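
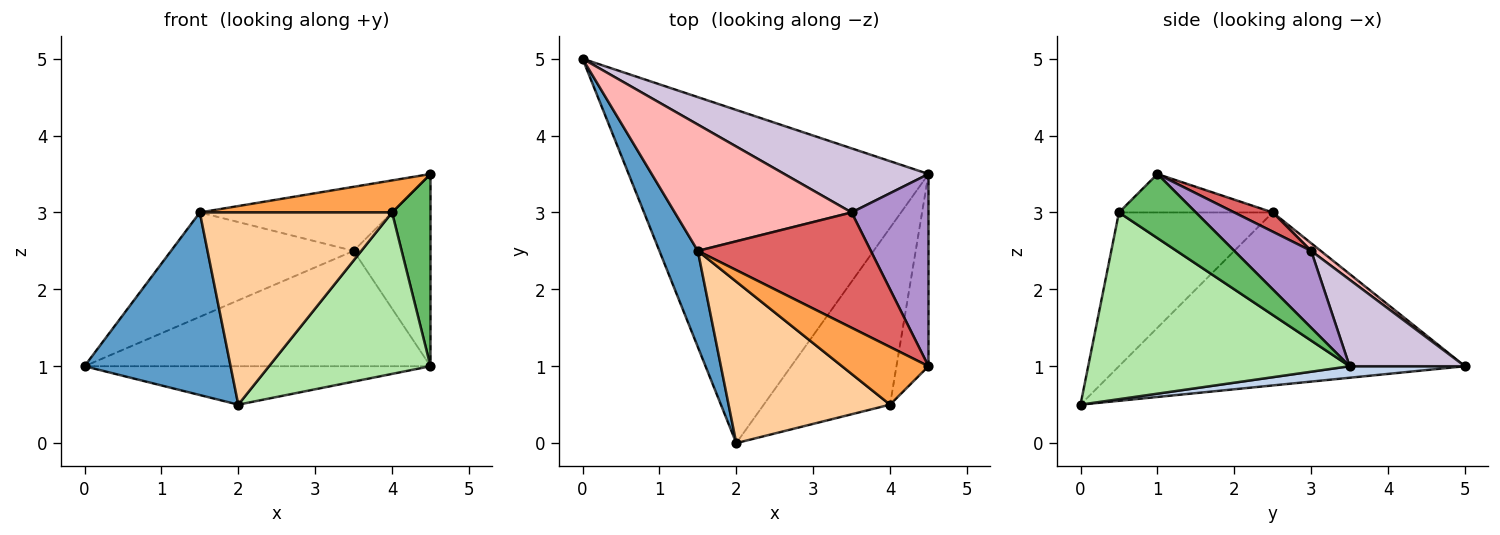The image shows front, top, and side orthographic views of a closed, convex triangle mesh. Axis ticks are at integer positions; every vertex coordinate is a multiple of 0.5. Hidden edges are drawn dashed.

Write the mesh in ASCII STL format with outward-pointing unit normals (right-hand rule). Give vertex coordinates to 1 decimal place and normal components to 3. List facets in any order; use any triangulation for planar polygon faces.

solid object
 facet normal -0.903 -0.381 0.201
  outer loop
   vertex 1.5 2.5 3.0
   vertex 0.0 5.0 1.0
   vertex 2.0 0.0 0.5
  endloop
 endfacet
 facet normal 0.038 0.115 -0.993
  outer loop
   vertex 4.5 3.5 1.0
   vertex 2.0 0.0 0.5
   vertex 0.0 5.0 1.0
  endloop
 endfacet
 facet normal -0.362 -0.453 0.815
  outer loop
   vertex 4.0 0.5 3.0
   vertex 4.5 1.0 3.5
   vertex 1.5 2.5 3.0
  endloop
 endfacet
 facet normal -0.522 -0.653 0.548
  outer loop
   vertex 4.0 0.5 3.0
   vertex 1.5 2.5 3.0
   vertex 2.0 0.0 0.5
  endloop
 endfacet
 facet normal 0.816 -0.408 -0.408
  outer loop
   vertex 4.0 0.5 3.0
   vertex 4.5 3.5 1.0
   vertex 4.5 1.0 3.5
  endloop
 endfacet
 facet normal 0.737 -0.455 -0.499
  outer loop
   vertex 4.0 0.5 3.0
   vertex 2.0 0.0 0.5
   vertex 4.5 3.5 1.0
  endloop
 endfacet
 facet normal 0.097 0.483 0.870
  outer loop
   vertex 3.5 3.0 2.5
   vertex 1.5 2.5 3.0
   vertex 4.5 1.0 3.5
  endloop
 endfacet
 facet normal 0.034 0.637 0.771
  outer loop
   vertex 3.5 3.0 2.5
   vertex 0.0 5.0 1.0
   vertex 1.5 2.5 3.0
  endloop
 endfacet
 facet normal 0.577 0.577 0.577
  outer loop
   vertex 3.5 3.0 2.5
   vertex 4.5 1.0 3.5
   vertex 4.5 3.5 1.0
  endloop
 endfacet
 facet normal 0.280 0.839 0.466
  outer loop
   vertex 3.5 3.0 2.5
   vertex 4.5 3.5 1.0
   vertex 0.0 5.0 1.0
  endloop
 endfacet
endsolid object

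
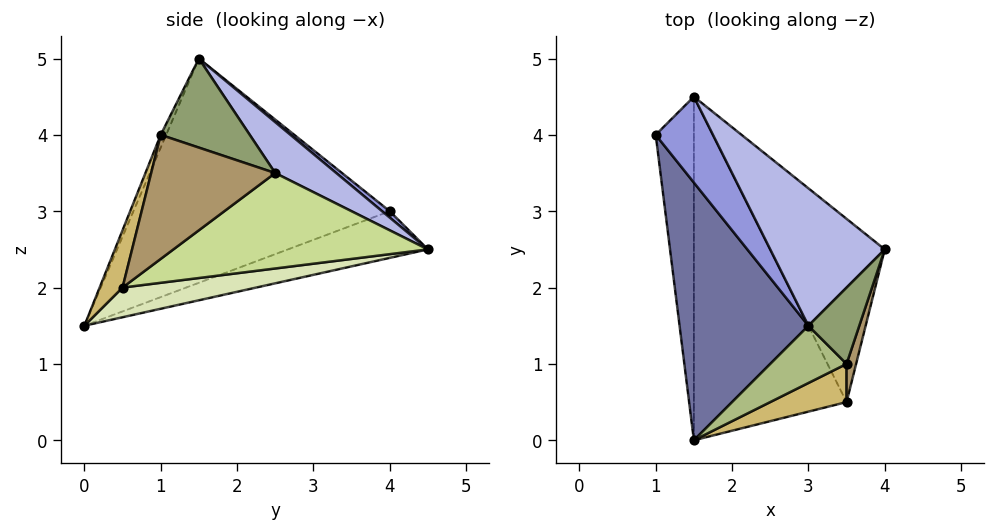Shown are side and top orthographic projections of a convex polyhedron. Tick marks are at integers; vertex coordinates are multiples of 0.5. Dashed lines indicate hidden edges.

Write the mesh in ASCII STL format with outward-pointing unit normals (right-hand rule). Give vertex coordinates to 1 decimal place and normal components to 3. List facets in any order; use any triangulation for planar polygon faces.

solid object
 facet normal -0.832 -0.283 0.478
  outer loop
   vertex 3.0 1.5 5.0
   vertex 1.0 4.0 3.0
   vertex 1.5 0.0 1.5
  endloop
 endfacet
 facet normal -0.766 0.139 -0.627
  outer loop
   vertex 1.5 4.5 2.5
   vertex 1.5 0.0 1.5
   vertex 1.0 4.0 3.0
  endloop
 endfacet
 facet normal 0.083 0.662 0.745
  outer loop
   vertex 1.5 4.5 2.5
   vertex 1.0 4.0 3.0
   vertex 3.0 1.5 5.0
  endloop
 endfacet
 facet normal 0.292 0.694 0.658
  outer loop
   vertex 1.5 4.5 2.5
   vertex 3.0 1.5 5.0
   vertex 4.0 2.5 3.5
  endloop
 endfacet
 facet normal 0.862 -0.123 0.492
  outer loop
   vertex 3.5 1.0 4.0
   vertex 4.0 2.5 3.5
   vertex 3.0 1.5 5.0
  endloop
 endfacet
 facet normal -0.070 -0.906 0.418
  outer loop
   vertex 3.5 1.0 4.0
   vertex 3.0 1.5 5.0
   vertex 1.5 0.0 1.5
  endloop
 endfacet
 facet normal 0.591 0.384 -0.709
  outer loop
   vertex 3.5 0.5 2.0
   vertex 1.5 4.5 2.5
   vertex 4.0 2.5 3.5
  endloop
 endfacet
 facet normal 0.186 0.213 -0.959
  outer loop
   vertex 3.5 0.5 2.0
   vertex 1.5 0.0 1.5
   vertex 1.5 4.5 2.5
  endloop
 endfacet
 facet normal 0.953 -0.293 0.073
  outer loop
   vertex 3.5 0.5 2.0
   vertex 4.0 2.5 3.5
   vertex 3.5 1.0 4.0
  endloop
 endfacet
 facet normal 0.179 -0.954 0.239
  outer loop
   vertex 3.5 0.5 2.0
   vertex 3.5 1.0 4.0
   vertex 1.5 0.0 1.5
  endloop
 endfacet
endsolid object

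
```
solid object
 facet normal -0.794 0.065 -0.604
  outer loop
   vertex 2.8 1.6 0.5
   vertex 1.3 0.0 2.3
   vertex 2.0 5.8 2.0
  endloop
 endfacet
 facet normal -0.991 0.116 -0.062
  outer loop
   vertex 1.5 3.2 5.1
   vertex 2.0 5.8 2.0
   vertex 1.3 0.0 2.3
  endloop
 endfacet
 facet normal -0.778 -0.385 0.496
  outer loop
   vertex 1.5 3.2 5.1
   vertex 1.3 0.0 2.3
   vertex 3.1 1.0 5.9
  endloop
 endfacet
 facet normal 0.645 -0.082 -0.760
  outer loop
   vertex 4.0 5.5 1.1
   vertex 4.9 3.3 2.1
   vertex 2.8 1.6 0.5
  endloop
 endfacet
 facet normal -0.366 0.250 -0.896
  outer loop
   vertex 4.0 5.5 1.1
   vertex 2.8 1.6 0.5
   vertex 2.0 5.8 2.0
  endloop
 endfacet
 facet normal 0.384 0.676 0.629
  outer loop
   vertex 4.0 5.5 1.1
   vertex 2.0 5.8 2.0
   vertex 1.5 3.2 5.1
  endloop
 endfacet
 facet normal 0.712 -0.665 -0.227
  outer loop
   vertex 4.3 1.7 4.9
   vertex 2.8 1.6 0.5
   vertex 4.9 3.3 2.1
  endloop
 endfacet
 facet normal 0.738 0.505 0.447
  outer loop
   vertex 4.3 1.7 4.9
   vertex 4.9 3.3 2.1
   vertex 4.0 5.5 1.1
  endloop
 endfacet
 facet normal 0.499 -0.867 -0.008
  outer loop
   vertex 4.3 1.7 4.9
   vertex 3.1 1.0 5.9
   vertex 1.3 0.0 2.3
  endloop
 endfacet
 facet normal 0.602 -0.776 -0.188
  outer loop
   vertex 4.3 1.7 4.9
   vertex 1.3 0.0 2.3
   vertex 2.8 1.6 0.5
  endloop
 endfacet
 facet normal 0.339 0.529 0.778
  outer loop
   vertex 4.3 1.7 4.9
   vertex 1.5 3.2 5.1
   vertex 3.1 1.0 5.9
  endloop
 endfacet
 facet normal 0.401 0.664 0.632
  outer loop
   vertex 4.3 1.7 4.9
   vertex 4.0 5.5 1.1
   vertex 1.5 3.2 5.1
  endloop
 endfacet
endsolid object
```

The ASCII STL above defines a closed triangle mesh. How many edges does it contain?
18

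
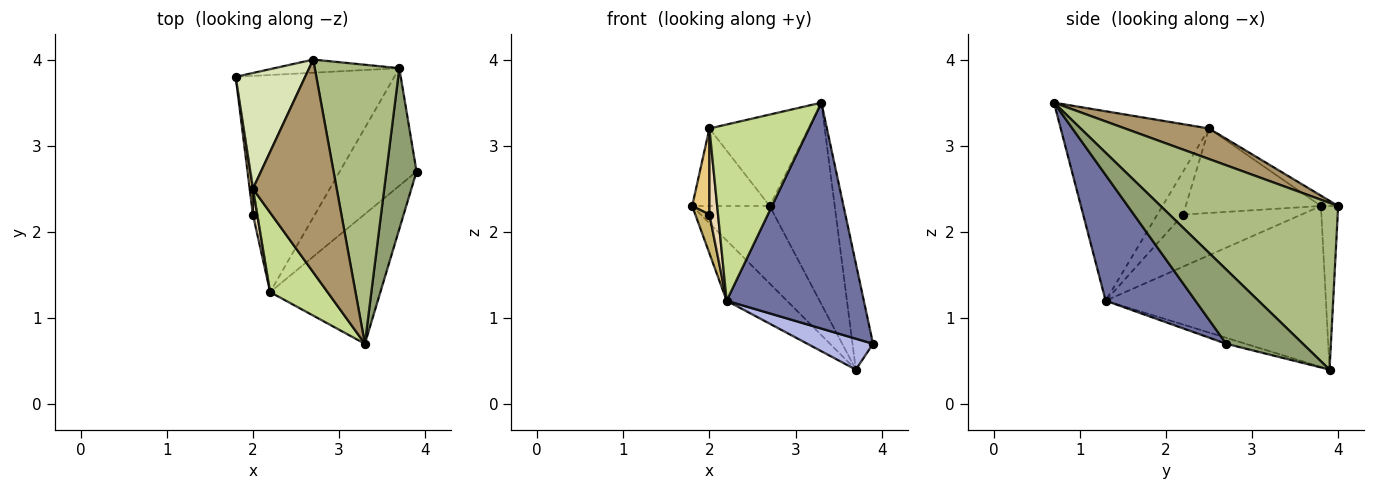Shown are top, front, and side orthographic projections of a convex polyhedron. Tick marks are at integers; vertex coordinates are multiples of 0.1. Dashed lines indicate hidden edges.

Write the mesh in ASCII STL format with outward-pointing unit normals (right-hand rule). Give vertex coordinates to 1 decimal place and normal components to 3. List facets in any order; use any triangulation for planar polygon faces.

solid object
 facet normal 0.494 -0.754 -0.433
  outer loop
   vertex 2.2 1.3 1.2
   vertex 3.9 2.7 0.7
   vertex 3.3 0.7 3.5
  endloop
 endfacet
 facet normal -0.214 0.963 -0.163
  outer loop
   vertex 3.7 3.9 0.4
   vertex 1.8 3.8 2.3
   vertex 2.7 4.0 2.3
  endloop
 endfacet
 facet normal -0.699 0.191 -0.689
  outer loop
   vertex 3.7 3.9 0.4
   vertex 2.2 1.3 1.2
   vertex 1.8 3.8 2.3
  endloop
 endfacet
 facet normal -0.075 -0.254 -0.964
  outer loop
   vertex 3.7 3.9 0.4
   vertex 3.9 2.7 0.7
   vertex 2.2 1.3 1.2
  endloop
 endfacet
 facet normal 0.899 0.241 0.365
  outer loop
   vertex 3.7 3.9 0.4
   vertex 3.3 0.7 3.5
   vertex 3.9 2.7 0.7
  endloop
 endfacet
 facet normal 0.848 0.310 0.430
  outer loop
   vertex 3.7 3.9 0.4
   vertex 2.7 4.0 2.3
   vertex 3.3 0.7 3.5
  endloop
 endfacet
 facet normal -0.805 -0.541 0.244
  outer loop
   vertex 2.0 2.5 3.2
   vertex 2.2 1.3 1.2
   vertex 3.3 0.7 3.5
  endloop
 endfacet
 facet normal -0.123 0.552 0.825
  outer loop
   vertex 2.0 2.5 3.2
   vertex 2.7 4.0 2.3
   vertex 1.8 3.8 2.3
  endloop
 endfacet
 facet normal 0.318 0.375 0.871
  outer loop
   vertex 2.0 2.5 3.2
   vertex 3.3 0.7 3.5
   vertex 2.7 4.0 2.3
  endloop
 endfacet
 facet normal -0.989 -0.118 -0.092
  outer loop
   vertex 2.0 2.2 2.2
   vertex 1.8 3.8 2.3
   vertex 2.2 1.3 1.2
  endloop
 endfacet
 facet normal -0.991 -0.126 0.038
  outer loop
   vertex 2.0 2.2 2.2
   vertex 2.0 2.5 3.2
   vertex 1.8 3.8 2.3
  endloop
 endfacet
 facet normal -0.944 -0.315 0.094
  outer loop
   vertex 2.0 2.2 2.2
   vertex 2.2 1.3 1.2
   vertex 2.0 2.5 3.2
  endloop
 endfacet
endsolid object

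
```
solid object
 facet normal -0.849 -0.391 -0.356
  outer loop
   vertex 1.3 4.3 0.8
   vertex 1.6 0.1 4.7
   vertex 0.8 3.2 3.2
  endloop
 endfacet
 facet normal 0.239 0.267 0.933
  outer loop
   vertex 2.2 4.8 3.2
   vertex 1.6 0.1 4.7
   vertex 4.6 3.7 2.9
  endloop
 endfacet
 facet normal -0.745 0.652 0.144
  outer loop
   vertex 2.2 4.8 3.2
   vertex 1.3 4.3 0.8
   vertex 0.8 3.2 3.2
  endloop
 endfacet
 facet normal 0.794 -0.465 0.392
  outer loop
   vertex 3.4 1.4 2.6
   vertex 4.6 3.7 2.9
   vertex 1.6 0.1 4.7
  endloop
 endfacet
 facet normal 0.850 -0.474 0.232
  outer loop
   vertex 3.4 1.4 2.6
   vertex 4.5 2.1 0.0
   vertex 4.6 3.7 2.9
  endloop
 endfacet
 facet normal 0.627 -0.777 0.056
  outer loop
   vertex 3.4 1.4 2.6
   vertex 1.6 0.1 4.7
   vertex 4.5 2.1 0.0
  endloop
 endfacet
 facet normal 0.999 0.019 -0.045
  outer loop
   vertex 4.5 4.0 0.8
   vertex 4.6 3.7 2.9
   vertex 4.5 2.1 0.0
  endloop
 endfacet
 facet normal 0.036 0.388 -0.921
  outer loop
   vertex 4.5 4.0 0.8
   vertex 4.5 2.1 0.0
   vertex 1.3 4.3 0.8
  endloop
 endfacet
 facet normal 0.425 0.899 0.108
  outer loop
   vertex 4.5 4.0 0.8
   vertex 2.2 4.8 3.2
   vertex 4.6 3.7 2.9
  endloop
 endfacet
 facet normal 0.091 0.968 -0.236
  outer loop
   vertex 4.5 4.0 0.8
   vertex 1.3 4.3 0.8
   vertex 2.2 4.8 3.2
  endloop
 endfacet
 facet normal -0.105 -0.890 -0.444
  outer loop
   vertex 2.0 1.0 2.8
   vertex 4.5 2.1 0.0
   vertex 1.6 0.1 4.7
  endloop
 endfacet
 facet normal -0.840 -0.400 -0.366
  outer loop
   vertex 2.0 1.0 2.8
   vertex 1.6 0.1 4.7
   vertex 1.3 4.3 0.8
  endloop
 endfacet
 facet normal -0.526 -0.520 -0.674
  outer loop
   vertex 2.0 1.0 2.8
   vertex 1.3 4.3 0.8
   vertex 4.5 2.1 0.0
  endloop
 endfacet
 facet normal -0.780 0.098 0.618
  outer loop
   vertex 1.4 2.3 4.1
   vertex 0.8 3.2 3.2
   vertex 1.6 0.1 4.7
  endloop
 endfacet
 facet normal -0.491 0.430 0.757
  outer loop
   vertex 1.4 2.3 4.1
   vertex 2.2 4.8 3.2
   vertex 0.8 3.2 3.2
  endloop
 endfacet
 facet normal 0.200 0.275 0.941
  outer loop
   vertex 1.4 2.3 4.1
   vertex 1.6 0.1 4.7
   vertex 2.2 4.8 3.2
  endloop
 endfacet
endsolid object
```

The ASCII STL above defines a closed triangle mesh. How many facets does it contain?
16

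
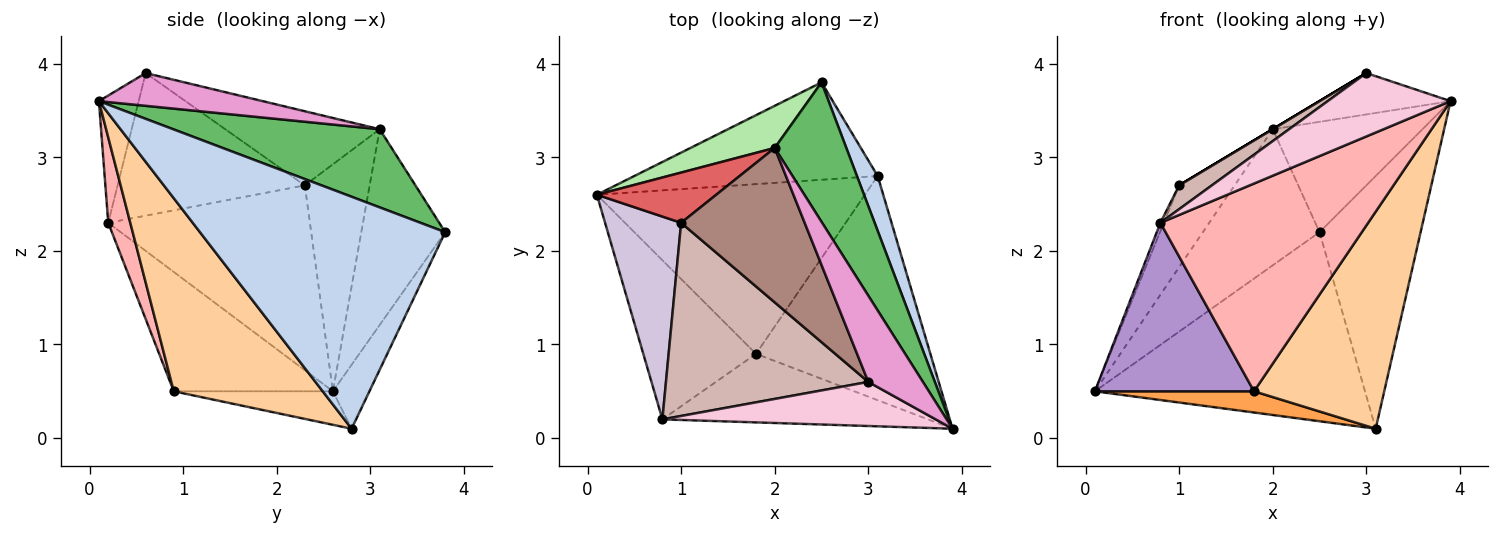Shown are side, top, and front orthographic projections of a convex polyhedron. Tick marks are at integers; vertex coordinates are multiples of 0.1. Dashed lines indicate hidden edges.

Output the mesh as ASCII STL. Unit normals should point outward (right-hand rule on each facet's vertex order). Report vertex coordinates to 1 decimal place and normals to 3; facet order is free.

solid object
 facet normal -0.119 0.883 -0.454
  outer loop
   vertex 3.1 2.8 0.1
   vertex 0.1 2.6 0.5
   vertex 2.5 3.8 2.2
  endloop
 endfacet
 facet normal 0.921 0.380 0.082
  outer loop
   vertex 3.1 2.8 0.1
   vertex 2.5 3.8 2.2
   vertex 3.9 0.1 3.6
  endloop
 endfacet
 facet normal -0.123 -0.123 -0.985
  outer loop
   vertex 1.8 0.9 0.5
   vertex 0.1 2.6 0.5
   vertex 3.1 2.8 0.1
  endloop
 endfacet
 facet normal 0.623 -0.544 -0.562
  outer loop
   vertex 1.8 0.9 0.5
   vertex 3.1 2.8 0.1
   vertex 3.9 0.1 3.6
  endloop
 endfacet
 facet normal 0.650 0.471 0.596
  outer loop
   vertex 2.0 3.1 3.3
   vertex 3.9 0.1 3.6
   vertex 2.5 3.8 2.2
  endloop
 endfacet
 facet normal -0.566 0.787 0.244
  outer loop
   vertex 2.0 3.1 3.3
   vertex 2.5 3.8 2.2
   vertex 0.1 2.6 0.5
  endloop
 endfacet
 facet normal -0.706 0.604 0.371
  outer loop
   vertex 2.0 3.1 3.3
   vertex 0.1 2.6 0.5
   vertex 1.0 2.3 2.7
  endloop
 endfacet
 facet normal 0.100 -0.945 -0.312
  outer loop
   vertex 0.8 0.2 2.3
   vertex 1.8 0.9 0.5
   vertex 3.9 0.1 3.6
  endloop
 endfacet
 facet normal -0.588 -0.588 -0.555
  outer loop
   vertex 0.8 0.2 2.3
   vertex 0.1 2.6 0.5
   vertex 1.8 0.9 0.5
  endloop
 endfacet
 facet normal -0.925 0.016 0.380
  outer loop
   vertex 0.8 0.2 2.3
   vertex 1.0 2.3 2.7
   vertex 0.1 2.6 0.5
  endloop
 endfacet
 facet normal -0.514 0.000 0.857
  outer loop
   vertex 3.0 0.6 3.9
   vertex 2.0 3.1 3.3
   vertex 1.0 2.3 2.7
  endloop
 endfacet
 facet normal -0.573 -0.100 0.813
  outer loop
   vertex 3.0 0.6 3.9
   vertex 1.0 2.3 2.7
   vertex 0.8 0.2 2.3
  endloop
 endfacet
 facet normal 0.476 0.381 0.793
  outer loop
   vertex 3.0 0.6 3.9
   vertex 3.9 0.1 3.6
   vertex 2.0 3.1 3.3
  endloop
 endfacet
 facet normal -0.257 -0.793 0.552
  outer loop
   vertex 3.0 0.6 3.9
   vertex 0.8 0.2 2.3
   vertex 3.9 0.1 3.6
  endloop
 endfacet
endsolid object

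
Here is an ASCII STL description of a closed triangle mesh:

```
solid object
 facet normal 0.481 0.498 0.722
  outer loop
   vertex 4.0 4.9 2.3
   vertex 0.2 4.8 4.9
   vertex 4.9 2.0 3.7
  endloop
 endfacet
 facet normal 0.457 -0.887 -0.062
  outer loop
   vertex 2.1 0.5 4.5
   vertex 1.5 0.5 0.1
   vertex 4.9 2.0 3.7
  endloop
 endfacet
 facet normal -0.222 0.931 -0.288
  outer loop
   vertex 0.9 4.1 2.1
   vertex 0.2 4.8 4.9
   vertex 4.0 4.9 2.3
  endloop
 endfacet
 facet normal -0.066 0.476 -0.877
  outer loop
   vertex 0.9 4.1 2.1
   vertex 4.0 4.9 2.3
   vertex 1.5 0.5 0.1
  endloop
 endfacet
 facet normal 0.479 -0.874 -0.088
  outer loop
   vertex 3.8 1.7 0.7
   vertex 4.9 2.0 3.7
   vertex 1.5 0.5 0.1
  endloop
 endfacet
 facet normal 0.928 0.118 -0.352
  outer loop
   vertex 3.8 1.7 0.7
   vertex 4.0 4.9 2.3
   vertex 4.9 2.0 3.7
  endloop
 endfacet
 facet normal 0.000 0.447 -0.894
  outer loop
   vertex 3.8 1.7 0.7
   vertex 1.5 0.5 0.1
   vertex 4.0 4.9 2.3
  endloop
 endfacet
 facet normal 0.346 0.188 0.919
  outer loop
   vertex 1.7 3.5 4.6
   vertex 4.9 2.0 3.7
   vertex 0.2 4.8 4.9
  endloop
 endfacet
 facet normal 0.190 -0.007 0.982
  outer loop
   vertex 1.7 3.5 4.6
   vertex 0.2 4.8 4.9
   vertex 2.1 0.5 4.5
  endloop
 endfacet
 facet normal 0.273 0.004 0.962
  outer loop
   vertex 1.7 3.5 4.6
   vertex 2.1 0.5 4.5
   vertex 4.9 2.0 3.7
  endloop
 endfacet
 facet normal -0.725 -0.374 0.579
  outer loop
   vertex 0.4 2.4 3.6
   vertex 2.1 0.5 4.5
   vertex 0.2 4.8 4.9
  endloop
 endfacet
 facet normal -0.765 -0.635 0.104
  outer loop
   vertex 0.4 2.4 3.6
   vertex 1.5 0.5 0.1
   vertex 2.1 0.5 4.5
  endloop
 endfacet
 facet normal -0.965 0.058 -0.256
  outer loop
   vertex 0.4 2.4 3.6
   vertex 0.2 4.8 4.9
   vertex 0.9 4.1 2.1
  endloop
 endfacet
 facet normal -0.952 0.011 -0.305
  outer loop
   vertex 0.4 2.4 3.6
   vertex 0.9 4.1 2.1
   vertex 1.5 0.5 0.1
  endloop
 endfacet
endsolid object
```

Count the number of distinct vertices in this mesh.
9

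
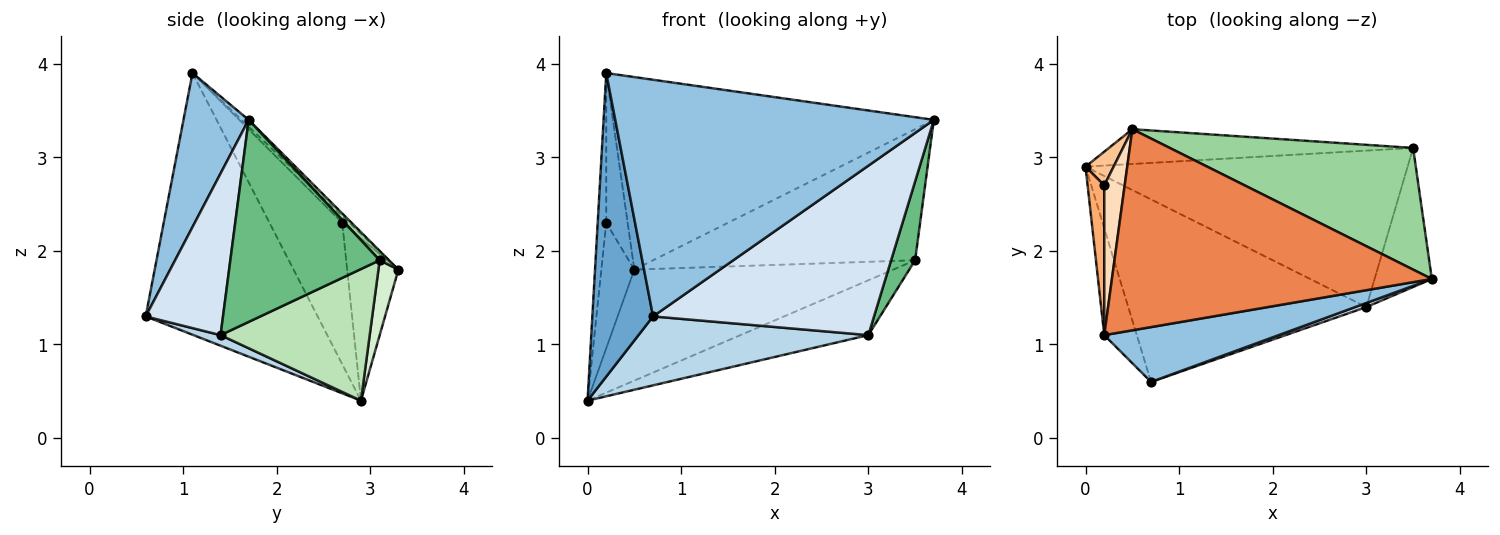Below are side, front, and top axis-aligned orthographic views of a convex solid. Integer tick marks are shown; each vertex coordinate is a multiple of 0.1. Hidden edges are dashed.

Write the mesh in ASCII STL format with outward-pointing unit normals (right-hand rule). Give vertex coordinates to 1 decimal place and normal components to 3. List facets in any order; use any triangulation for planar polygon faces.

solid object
 facet normal -0.937 -0.331 -0.117
  outer loop
   vertex 0.2 1.1 3.9
   vertex 0.0 2.9 0.4
   vertex 0.7 0.6 1.3
  endloop
 endfacet
 facet normal 0.195 -0.955 0.221
  outer loop
   vertex 0.2 1.1 3.9
   vertex 0.7 0.6 1.3
   vertex 3.7 1.7 3.4
  endloop
 endfacet
 facet normal 0.042 -0.353 -0.935
  outer loop
   vertex 3.0 1.4 1.1
   vertex 0.7 0.6 1.3
   vertex 0.0 2.9 0.4
  endloop
 endfacet
 facet normal 0.330 -0.944 0.023
  outer loop
   vertex 3.0 1.4 1.1
   vertex 3.7 1.7 3.4
   vertex 0.7 0.6 1.3
  endloop
 endfacet
 facet normal -0.015 0.691 0.722
  outer loop
   vertex 0.5 3.3 1.8
   vertex 0.2 1.1 3.9
   vertex 3.7 1.7 3.4
  endloop
 endfacet
 facet normal -0.986 0.116 0.116
  outer loop
   vertex 0.2 2.7 2.3
   vertex 0.0 2.9 0.4
   vertex 0.2 1.1 3.9
  endloop
 endfacet
 facet normal -0.832 0.536 0.144
  outer loop
   vertex 0.2 2.7 2.3
   vertex 0.5 3.3 1.8
   vertex 0.0 2.9 0.4
  endloop
 endfacet
 facet normal -0.229 0.688 0.688
  outer loop
   vertex 0.2 2.7 2.3
   vertex 0.2 1.1 3.9
   vertex 0.5 3.3 1.8
  endloop
 endfacet
 facet normal 0.951 -0.153 -0.269
  outer loop
   vertex 3.5 3.1 1.9
   vertex 3.7 1.7 3.4
   vertex 3.0 1.4 1.1
  endloop
 endfacet
 facet normal 0.026 0.733 0.680
  outer loop
   vertex 3.5 3.1 1.9
   vertex 0.5 3.3 1.8
   vertex 3.7 1.7 3.4
  endloop
 endfacet
 facet normal 0.360 0.309 -0.881
  outer loop
   vertex 3.5 3.1 1.9
   vertex 3.0 1.4 1.1
   vertex 0.0 2.9 0.4
  endloop
 endfacet
 facet normal 0.073 0.952 -0.298
  outer loop
   vertex 3.5 3.1 1.9
   vertex 0.0 2.9 0.4
   vertex 0.5 3.3 1.8
  endloop
 endfacet
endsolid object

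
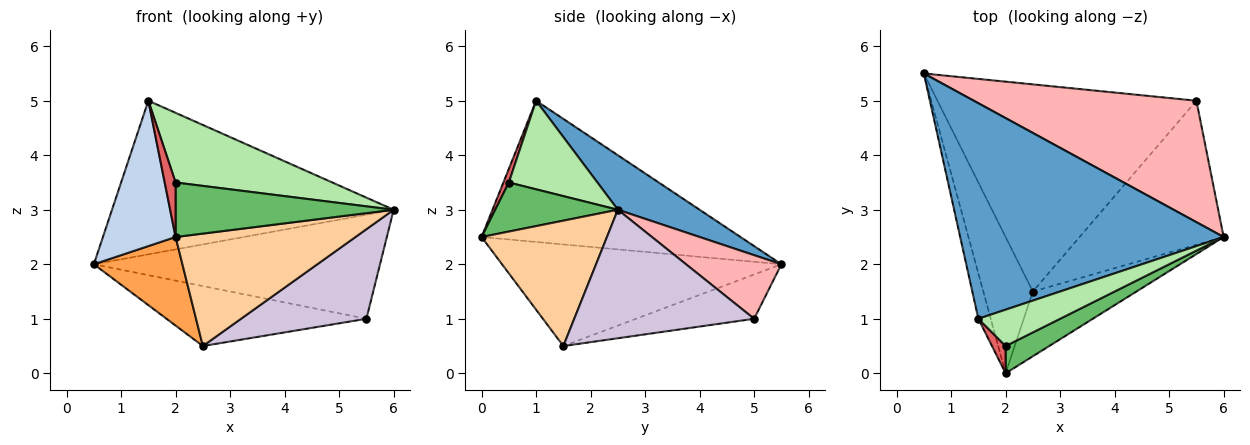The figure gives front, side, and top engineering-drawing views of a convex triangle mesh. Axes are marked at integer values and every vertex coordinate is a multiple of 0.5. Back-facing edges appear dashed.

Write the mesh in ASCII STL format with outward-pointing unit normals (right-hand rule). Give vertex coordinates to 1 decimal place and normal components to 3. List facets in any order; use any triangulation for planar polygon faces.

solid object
 facet normal 0.166 0.572 0.803
  outer loop
   vertex 1.5 1.0 5.0
   vertex 6.0 2.5 3.0
   vertex 0.5 5.5 2.0
  endloop
 endfacet
 facet normal -0.959 -0.269 -0.084
  outer loop
   vertex 1.5 1.0 5.0
   vertex 0.5 5.5 2.0
   vertex 2.0 0.0 2.5
  endloop
 endfacet
 facet normal -0.864 -0.274 -0.422
  outer loop
   vertex 2.5 1.5 0.5
   vertex 2.0 0.0 2.5
   vertex 0.5 5.5 2.0
  endloop
 endfacet
 facet normal 0.517 -0.742 -0.427
  outer loop
   vertex 2.5 1.5 0.5
   vertex 6.0 2.5 3.0
   vertex 2.0 0.0 2.5
  endloop
 endfacet
 facet normal 0.449 -0.799 0.400
  outer loop
   vertex 2.0 0.5 3.5
   vertex 2.0 0.0 2.5
   vertex 6.0 2.5 3.0
  endloop
 endfacet
 facet normal 0.448 -0.793 0.414
  outer loop
   vertex 2.0 0.5 3.5
   vertex 6.0 2.5 3.0
   vertex 1.5 1.0 5.0
  endloop
 endfacet
 facet normal 0.408 -0.816 0.408
  outer loop
   vertex 2.0 0.5 3.5
   vertex 1.5 1.0 5.0
   vertex 2.0 0.0 2.5
  endloop
 endfacet
 facet normal 0.212 0.636 0.742
  outer loop
   vertex 5.5 5.0 1.0
   vertex 0.5 5.5 2.0
   vertex 6.0 2.5 3.0
  endloop
 endfacet
 facet normal -0.162 0.274 -0.948
  outer loop
   vertex 5.5 5.0 1.0
   vertex 2.5 1.5 0.5
   vertex 0.5 5.5 2.0
  endloop
 endfacet
 facet normal 0.604 -0.421 -0.677
  outer loop
   vertex 5.5 5.0 1.0
   vertex 6.0 2.5 3.0
   vertex 2.5 1.5 0.5
  endloop
 endfacet
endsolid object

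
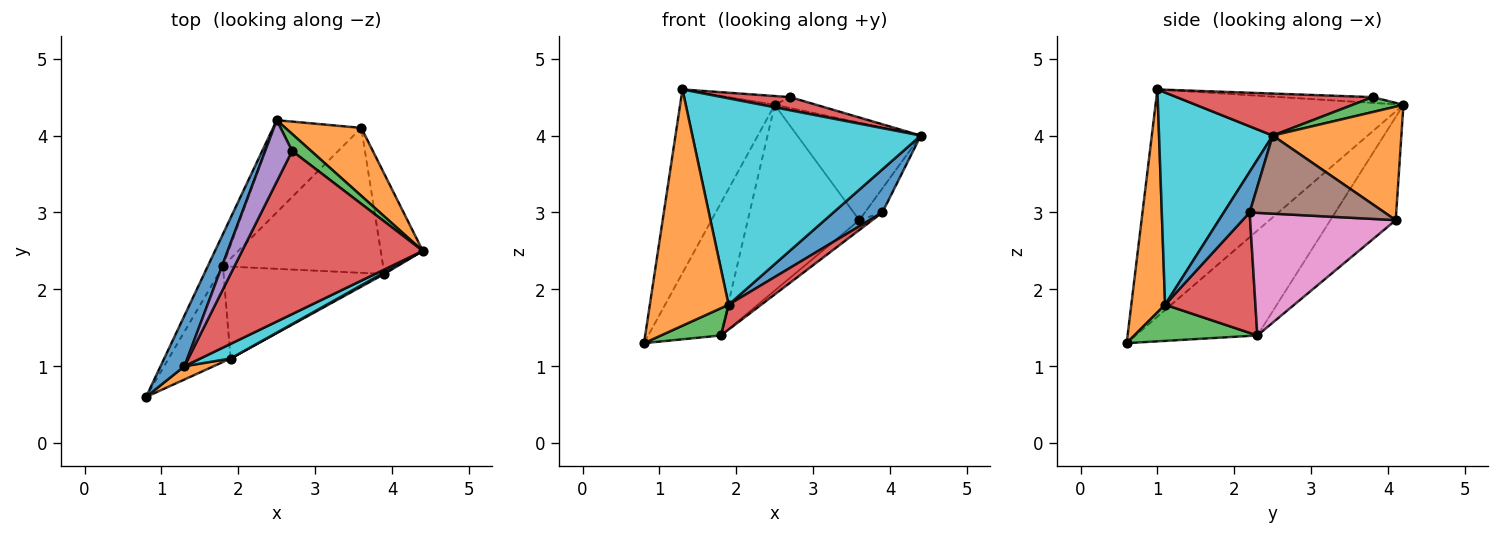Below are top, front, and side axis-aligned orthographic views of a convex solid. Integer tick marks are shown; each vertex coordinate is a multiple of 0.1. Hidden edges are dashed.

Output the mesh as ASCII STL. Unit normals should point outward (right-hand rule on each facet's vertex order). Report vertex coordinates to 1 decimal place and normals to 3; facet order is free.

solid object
 facet normal -0.930 0.355 0.098
  outer loop
   vertex 1.3 1.0 4.6
   vertex 2.5 4.2 4.4
   vertex 0.8 0.6 1.3
  endloop
 endfacet
 facet normal 0.650 0.624 0.435
  outer loop
   vertex 3.6 4.1 2.9
   vertex 2.5 4.2 4.4
   vertex 4.4 2.5 4.0
  endloop
 endfacet
 facet normal 0.551 0.451 0.702
  outer loop
   vertex 2.7 3.8 4.5
   vertex 4.4 2.5 4.0
   vertex 2.5 4.2 4.4
  endloop
 endfacet
 facet normal 0.226 -0.078 0.971
  outer loop
   vertex 2.7 3.8 4.5
   vertex 1.3 1.0 4.6
   vertex 4.4 2.5 4.0
  endloop
 endfacet
 facet normal -0.208 0.138 0.968
  outer loop
   vertex 2.7 3.8 4.5
   vertex 2.5 4.2 4.4
   vertex 1.3 1.0 4.6
  endloop
 endfacet
 facet normal 0.875 0.113 -0.471
  outer loop
   vertex 3.9 2.2 3.0
   vertex 3.6 4.1 2.9
   vertex 4.4 2.5 4.0
  endloop
 endfacet
 facet normal 0.607 0.054 -0.793
  outer loop
   vertex 1.8 2.3 1.4
   vertex 3.6 4.1 2.9
   vertex 3.9 2.2 3.0
  endloop
 endfacet
 facet normal -0.852 0.509 -0.123
  outer loop
   vertex 1.8 2.3 1.4
   vertex 0.8 0.6 1.3
   vertex 2.5 4.2 4.4
  endloop
 endfacet
 facet normal -0.465 0.793 -0.394
  outer loop
   vertex 1.8 2.3 1.4
   vertex 2.5 4.2 4.4
   vertex 3.6 4.1 2.9
  endloop
 endfacet
 facet normal 0.445 -0.893 0.063
  outer loop
   vertex 1.9 1.1 1.8
   vertex 4.4 2.5 4.0
   vertex 1.3 1.0 4.6
  endloop
 endfacet
 facet normal 0.467 -0.884 0.032
  outer loop
   vertex 1.9 1.1 1.8
   vertex 3.9 2.2 3.0
   vertex 4.4 2.5 4.0
  endloop
 endfacet
 facet normal 0.394 -0.918 0.052
  outer loop
   vertex 1.9 1.1 1.8
   vertex 1.3 1.0 4.6
   vertex 0.8 0.6 1.3
  endloop
 endfacet
 facet normal 0.490 -0.239 -0.839
  outer loop
   vertex 1.9 1.1 1.8
   vertex 0.8 0.6 1.3
   vertex 1.8 2.3 1.4
  endloop
 endfacet
 facet normal 0.586 -0.212 -0.782
  outer loop
   vertex 1.9 1.1 1.8
   vertex 1.8 2.3 1.4
   vertex 3.9 2.2 3.0
  endloop
 endfacet
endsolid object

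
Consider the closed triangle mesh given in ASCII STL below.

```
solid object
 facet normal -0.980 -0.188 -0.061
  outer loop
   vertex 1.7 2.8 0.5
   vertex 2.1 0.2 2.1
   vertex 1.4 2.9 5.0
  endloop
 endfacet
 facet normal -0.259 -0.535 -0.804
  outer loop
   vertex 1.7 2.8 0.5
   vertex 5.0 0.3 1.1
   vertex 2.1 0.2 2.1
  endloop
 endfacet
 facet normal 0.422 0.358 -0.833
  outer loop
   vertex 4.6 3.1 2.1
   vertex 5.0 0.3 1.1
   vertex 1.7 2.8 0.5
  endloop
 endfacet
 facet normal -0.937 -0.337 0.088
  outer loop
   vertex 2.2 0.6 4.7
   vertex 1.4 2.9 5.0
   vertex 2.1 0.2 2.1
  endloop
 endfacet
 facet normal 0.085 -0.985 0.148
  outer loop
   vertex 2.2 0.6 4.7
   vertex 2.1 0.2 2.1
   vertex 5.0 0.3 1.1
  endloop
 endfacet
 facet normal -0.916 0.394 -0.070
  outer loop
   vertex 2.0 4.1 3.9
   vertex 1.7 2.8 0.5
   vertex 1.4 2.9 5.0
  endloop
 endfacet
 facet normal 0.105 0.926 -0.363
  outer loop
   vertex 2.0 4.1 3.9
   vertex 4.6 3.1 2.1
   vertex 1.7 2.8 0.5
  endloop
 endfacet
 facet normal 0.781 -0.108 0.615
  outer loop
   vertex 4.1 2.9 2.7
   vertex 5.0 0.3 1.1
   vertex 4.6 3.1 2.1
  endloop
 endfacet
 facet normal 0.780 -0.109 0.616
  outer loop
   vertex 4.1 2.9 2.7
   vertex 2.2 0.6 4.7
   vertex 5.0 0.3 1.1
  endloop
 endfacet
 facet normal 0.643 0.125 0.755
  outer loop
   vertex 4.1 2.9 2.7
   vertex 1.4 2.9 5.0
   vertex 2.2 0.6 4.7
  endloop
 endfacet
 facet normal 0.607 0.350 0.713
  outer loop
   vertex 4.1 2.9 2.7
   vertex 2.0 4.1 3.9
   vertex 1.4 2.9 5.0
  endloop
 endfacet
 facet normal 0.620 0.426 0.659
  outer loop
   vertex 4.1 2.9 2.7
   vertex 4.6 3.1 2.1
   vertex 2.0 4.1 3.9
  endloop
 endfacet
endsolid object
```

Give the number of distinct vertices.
8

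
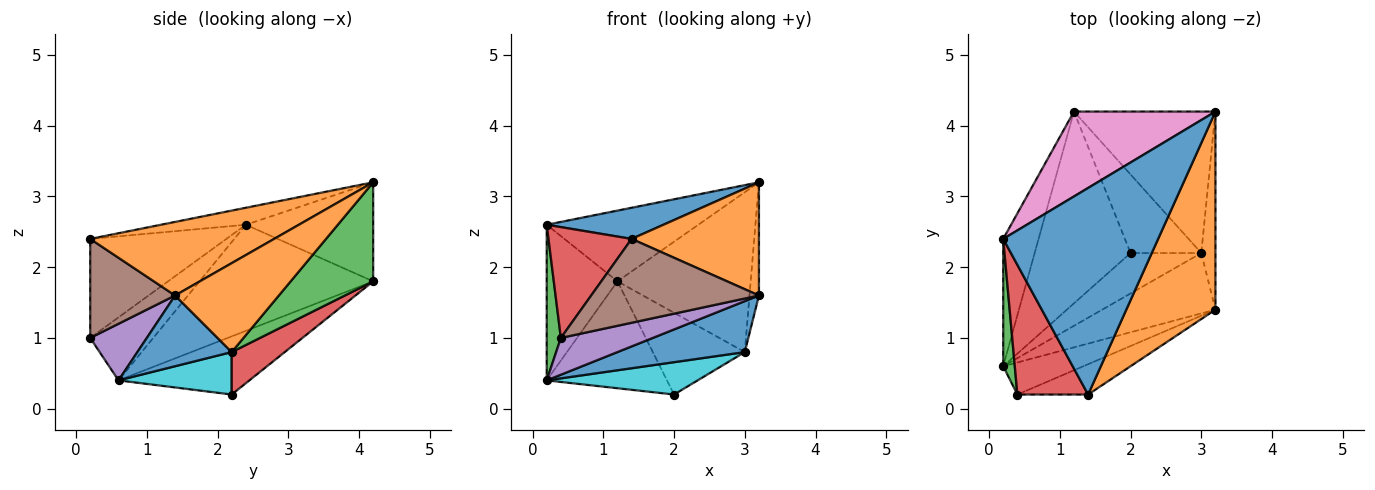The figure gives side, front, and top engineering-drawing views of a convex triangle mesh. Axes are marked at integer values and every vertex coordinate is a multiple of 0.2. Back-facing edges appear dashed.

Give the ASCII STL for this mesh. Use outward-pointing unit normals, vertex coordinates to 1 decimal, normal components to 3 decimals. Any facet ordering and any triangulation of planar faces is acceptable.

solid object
 facet normal -0.108 -0.148 0.983
  outer loop
   vertex 0.2 2.4 2.6
   vertex 1.4 0.2 2.4
   vertex 3.2 4.2 3.2
  endloop
 endfacet
 facet normal 0.583 -0.403 0.706
  outer loop
   vertex 3.2 1.4 1.6
   vertex 3.2 4.2 3.2
   vertex 1.4 0.2 2.4
  endloop
 endfacet
 facet normal -0.960 -0.216 0.176
  outer loop
   vertex 0.4 0.2 1.0
   vertex 0.2 2.4 2.6
   vertex 0.2 0.6 0.4
  endloop
 endfacet
 facet normal -0.729 -0.445 0.521
  outer loop
   vertex 0.4 0.2 1.0
   vertex 1.4 0.2 2.4
   vertex 0.2 2.4 2.6
  endloop
 endfacet
 facet normal 0.421 -0.684 -0.596
  outer loop
   vertex 0.4 0.2 1.0
   vertex 0.2 0.6 0.4
   vertex 3.2 1.4 1.6
  endloop
 endfacet
 facet normal 0.430 -0.849 -0.307
  outer loop
   vertex 0.4 0.2 1.0
   vertex 3.2 1.4 1.6
   vertex 1.4 0.2 2.4
  endloop
 endfacet
 facet normal -0.474 0.564 0.677
  outer loop
   vertex 1.2 4.2 1.8
   vertex 0.2 2.4 2.6
   vertex 3.2 4.2 3.2
  endloop
 endfacet
 facet normal -0.468 0.430 -0.772
  outer loop
   vertex 1.2 4.2 1.8
   vertex 2.0 2.2 0.2
   vertex 0.2 0.6 0.4
  endloop
 endfacet
 facet normal -0.885 0.361 -0.295
  outer loop
   vertex 1.2 4.2 1.8
   vertex 0.2 0.6 0.4
   vertex 0.2 2.4 2.6
  endloop
 endfacet
 facet normal 0.424 -0.566 -0.707
  outer loop
   vertex 3.0 2.2 0.8
   vertex 0.2 0.6 0.4
   vertex 2.0 2.2 0.2
  endloop
 endfacet
 facet normal 0.431 -0.582 -0.690
  outer loop
   vertex 3.0 2.2 0.8
   vertex 3.2 1.4 1.6
   vertex 0.2 0.6 0.4
  endloop
 endfacet
 facet normal 0.984 0.089 -0.156
  outer loop
   vertex 3.0 2.2 0.8
   vertex 3.2 4.2 3.2
   vertex 3.2 1.4 1.6
  endloop
 endfacet
 facet normal 0.421 0.679 -0.601
  outer loop
   vertex 3.0 2.2 0.8
   vertex 1.2 4.2 1.8
   vertex 3.2 4.2 3.2
  endloop
 endfacet
 facet normal 0.384 0.666 -0.640
  outer loop
   vertex 3.0 2.2 0.8
   vertex 2.0 2.2 0.2
   vertex 1.2 4.2 1.8
  endloop
 endfacet
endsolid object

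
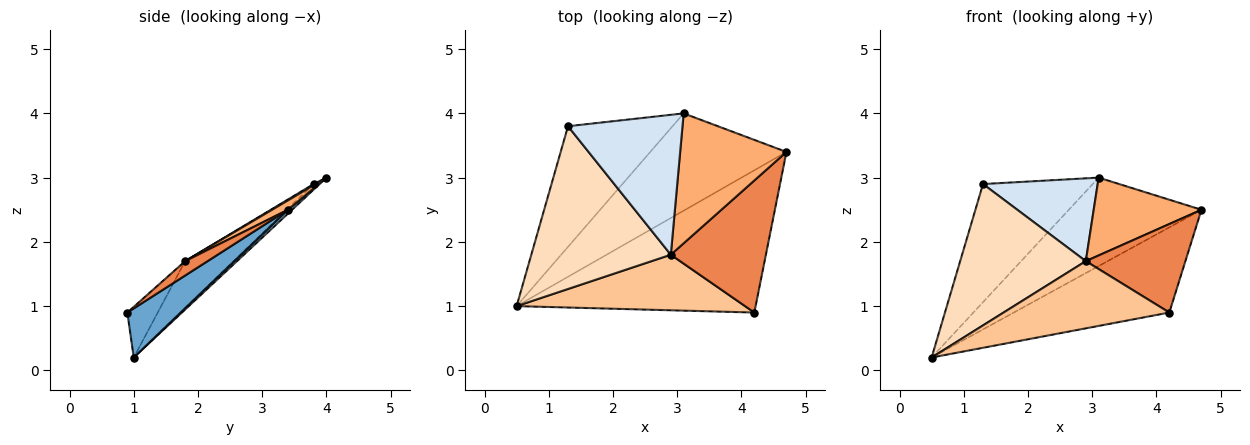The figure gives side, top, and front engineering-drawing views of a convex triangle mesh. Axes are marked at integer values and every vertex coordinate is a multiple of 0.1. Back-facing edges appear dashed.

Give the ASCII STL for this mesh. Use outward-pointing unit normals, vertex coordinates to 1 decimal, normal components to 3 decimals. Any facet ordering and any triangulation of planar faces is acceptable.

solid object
 facet normal 0.174 0.506 -0.845
  outer loop
   vertex 4.2 0.9 0.9
   vertex 0.5 1.0 0.2
   vertex 4.7 3.4 2.5
  endloop
 endfacet
 facet normal 0.021 0.672 -0.740
  outer loop
   vertex 3.1 4.0 3.0
   vertex 4.7 3.4 2.5
   vertex 0.5 1.0 0.2
  endloop
 endfacet
 facet normal -0.038 0.699 -0.714
  outer loop
   vertex 1.3 3.8 2.9
   vertex 3.1 4.0 3.0
   vertex 0.5 1.0 0.2
  endloop
 endfacet
 facet normal 0.009 -0.509 0.861
  outer loop
   vertex 2.9 1.8 1.7
   vertex 3.1 4.0 3.0
   vertex 1.3 3.8 2.9
  endloop
 endfacet
 facet normal 0.125 -0.552 0.824
  outer loop
   vertex 2.9 1.8 1.7
   vertex 4.2 0.9 0.9
   vertex 4.7 3.4 2.5
  endloop
 endfacet
 facet normal 0.075 -0.512 0.855
  outer loop
   vertex 2.9 1.8 1.7
   vertex 4.7 3.4 2.5
   vertex 3.1 4.0 3.0
  endloop
 endfacet
 facet normal -0.140 -0.763 0.631
  outer loop
   vertex 2.9 1.8 1.7
   vertex 0.5 1.0 0.2
   vertex 4.2 0.9 0.9
  endloop
 endfacet
 facet normal -0.246 -0.636 0.732
  outer loop
   vertex 2.9 1.8 1.7
   vertex 1.3 3.8 2.9
   vertex 0.5 1.0 0.2
  endloop
 endfacet
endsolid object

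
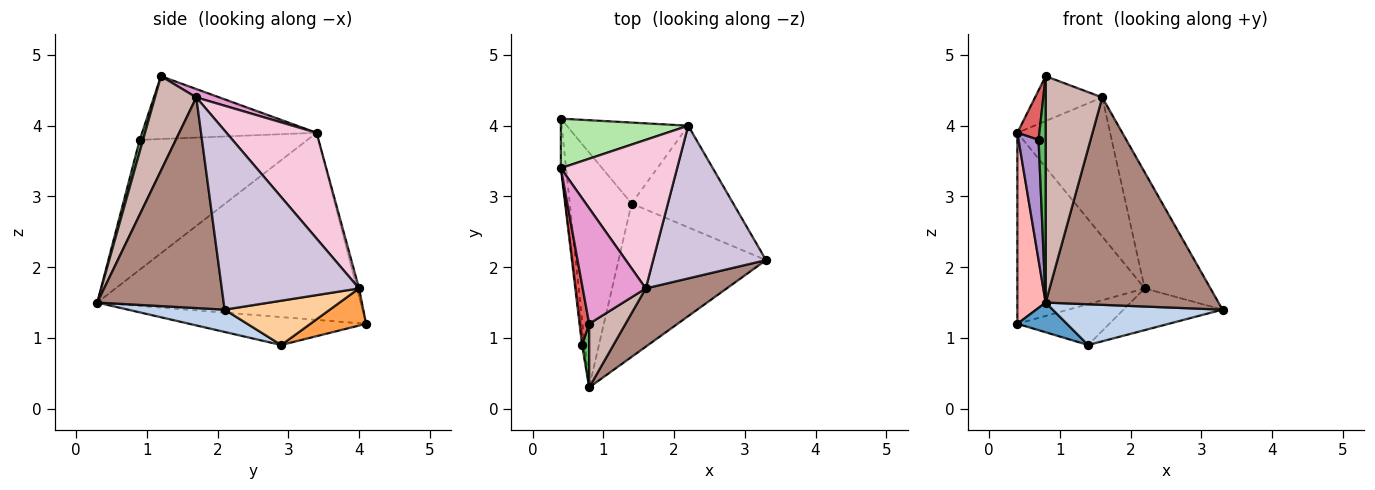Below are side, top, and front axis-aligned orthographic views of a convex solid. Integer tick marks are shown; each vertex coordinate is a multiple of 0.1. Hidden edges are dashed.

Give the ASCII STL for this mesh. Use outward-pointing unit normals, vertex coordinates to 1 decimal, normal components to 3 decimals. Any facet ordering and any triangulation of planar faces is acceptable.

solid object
 facet normal -0.409 -0.115 -0.905
  outer loop
   vertex 1.4 2.9 0.9
   vertex 0.8 0.3 1.5
   vertex 0.4 4.1 1.2
  endloop
 endfacet
 facet normal 0.145 -0.254 -0.956
  outer loop
   vertex 1.4 2.9 0.9
   vertex 3.3 2.1 1.4
   vertex 0.8 0.3 1.5
  endloop
 endfacet
 facet normal 0.263 0.435 -0.861
  outer loop
   vertex 1.4 2.9 0.9
   vertex 0.4 4.1 1.2
   vertex 2.2 4.0 1.7
  endloop
 endfacet
 facet normal 0.374 0.352 -0.858
  outer loop
   vertex 1.4 2.9 0.9
   vertex 2.2 4.0 1.7
   vertex 3.3 2.1 1.4
  endloop
 endfacet
 facet normal 0.411 -0.877 0.247
  outer loop
   vertex 0.7 0.9 3.8
   vertex 0.8 0.3 1.5
   vertex 0.8 1.2 4.7
  endloop
 endfacet
 facet normal -0.016 0.968 0.251
  outer loop
   vertex 0.4 3.4 3.9
   vertex 2.2 4.0 1.7
   vertex 0.4 4.1 1.2
  endloop
 endfacet
 facet normal -0.981 -0.124 0.150
  outer loop
   vertex 0.4 3.4 3.9
   vertex 0.7 0.9 3.8
   vertex 0.8 1.2 4.7
  endloop
 endfacet
 facet normal -0.994 -0.107 -0.028
  outer loop
   vertex 0.4 3.4 3.9
   vertex 0.4 4.1 1.2
   vertex 0.8 0.3 1.5
  endloop
 endfacet
 facet normal -0.993 -0.119 -0.012
  outer loop
   vertex 0.4 3.4 3.9
   vertex 0.8 0.3 1.5
   vertex 0.7 0.9 3.8
  endloop
 endfacet
 facet normal 0.784 0.376 0.494
  outer loop
   vertex 1.6 1.7 4.4
   vertex 3.3 2.1 1.4
   vertex 2.2 4.0 1.7
  endloop
 endfacet
 facet normal 0.576 -0.787 0.221
  outer loop
   vertex 1.6 1.7 4.4
   vertex 0.8 0.3 1.5
   vertex 3.3 2.1 1.4
  endloop
 endfacet
 facet normal 0.575 -0.787 0.221
  outer loop
   vertex 1.6 1.7 4.4
   vertex 0.8 1.2 4.7
   vertex 0.8 0.3 1.5
  endloop
 endfacet
 facet normal 0.123 0.359 0.925
  outer loop
   vertex 1.6 1.7 4.4
   vertex 0.4 3.4 3.9
   vertex 0.8 1.2 4.7
  endloop
 endfacet
 facet normal 0.553 0.569 0.608
  outer loop
   vertex 1.6 1.7 4.4
   vertex 2.2 4.0 1.7
   vertex 0.4 3.4 3.9
  endloop
 endfacet
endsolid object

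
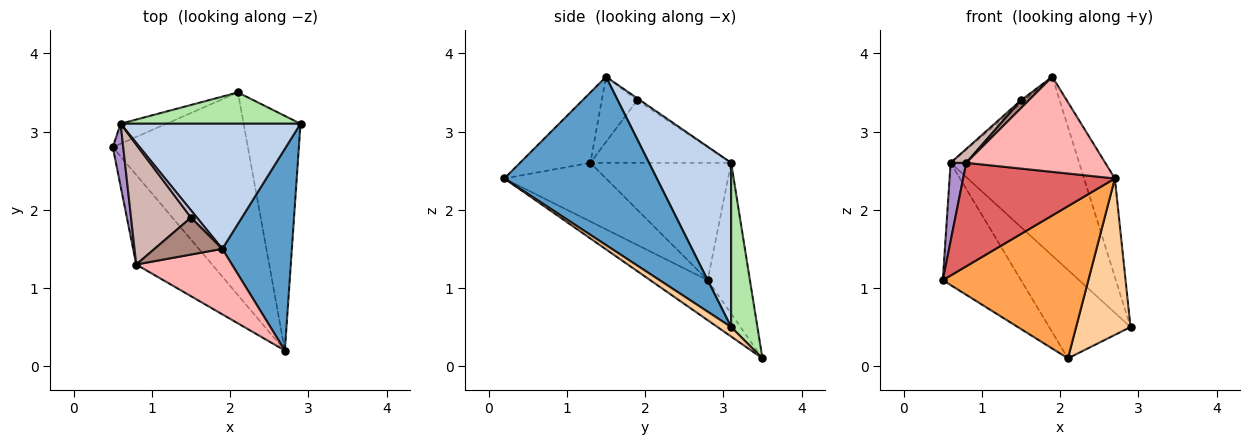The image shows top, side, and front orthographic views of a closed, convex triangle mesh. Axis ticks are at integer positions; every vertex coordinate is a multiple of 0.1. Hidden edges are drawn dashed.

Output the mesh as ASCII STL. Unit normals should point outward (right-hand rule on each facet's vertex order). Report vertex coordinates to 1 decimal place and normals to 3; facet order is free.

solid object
 facet normal 0.908 0.183 0.376
  outer loop
   vertex 1.9 1.5 3.7
   vertex 2.7 0.2 2.4
   vertex 2.9 3.1 0.5
  endloop
 endfacet
 facet normal 0.464 0.726 0.508
  outer loop
   vertex 0.6 3.1 2.6
   vertex 1.9 1.5 3.7
   vertex 2.9 3.1 0.5
  endloop
 endfacet
 facet normal -0.231 -0.584 -0.778
  outer loop
   vertex 2.1 3.5 0.1
   vertex 2.7 0.2 2.4
   vertex 0.5 2.8 1.1
  endloop
 endfacet
 facet normal 0.137 -0.549 -0.824
  outer loop
   vertex 2.1 3.5 0.1
   vertex 2.9 3.1 0.5
   vertex 2.7 0.2 2.4
  endloop
 endfacet
 facet normal -0.470 0.871 -0.143
  outer loop
   vertex 2.1 3.5 0.1
   vertex 0.5 2.8 1.1
   vertex 0.6 3.1 2.6
  endloop
 endfacet
 facet normal 0.291 0.902 0.319
  outer loop
   vertex 2.1 3.5 0.1
   vertex 0.6 3.1 2.6
   vertex 2.9 3.1 0.5
  endloop
 endfacet
 facet normal -0.452 -0.674 -0.584
  outer loop
   vertex 0.8 1.3 2.6
   vertex 0.5 2.8 1.1
   vertex 2.7 0.2 2.4
  endloop
 endfacet
 facet normal -0.385 -0.760 0.523
  outer loop
   vertex 0.8 1.3 2.6
   vertex 2.7 0.2 2.4
   vertex 1.9 1.5 3.7
  endloop
 endfacet
 facet normal -0.990 -0.110 0.088
  outer loop
   vertex 0.8 1.3 2.6
   vertex 0.6 3.1 2.6
   vertex 0.5 2.8 1.1
  endloop
 endfacet
 facet normal -0.294 0.368 0.882
  outer loop
   vertex 1.5 1.9 3.4
   vertex 1.9 1.5 3.7
   vertex 0.6 3.1 2.6
  endloop
 endfacet
 facet normal -0.685 -0.151 0.713
  outer loop
   vertex 1.5 1.9 3.4
   vertex 0.8 1.3 2.6
   vertex 1.9 1.5 3.7
  endloop
 endfacet
 facet normal -0.720 -0.080 0.690
  outer loop
   vertex 1.5 1.9 3.4
   vertex 0.6 3.1 2.6
   vertex 0.8 1.3 2.6
  endloop
 endfacet
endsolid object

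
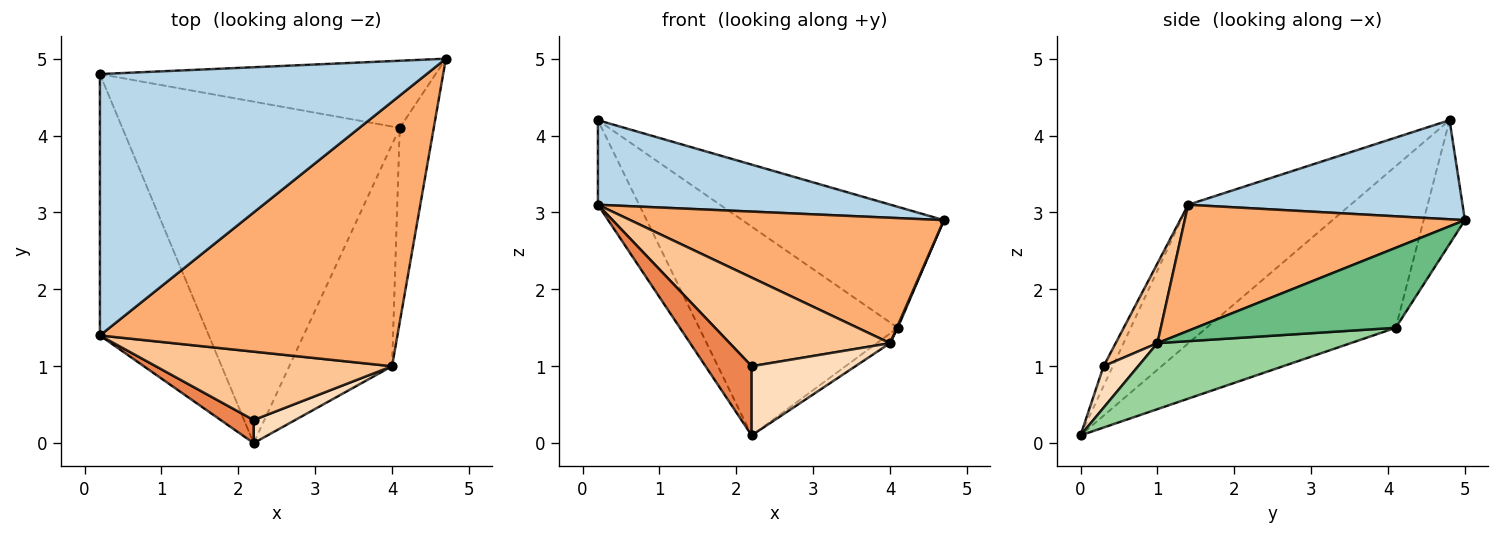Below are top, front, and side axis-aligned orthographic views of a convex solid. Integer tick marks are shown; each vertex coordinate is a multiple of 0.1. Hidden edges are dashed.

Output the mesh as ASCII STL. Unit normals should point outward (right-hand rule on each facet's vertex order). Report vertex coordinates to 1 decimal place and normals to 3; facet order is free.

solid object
 facet normal -0.176 0.861 -0.478
  outer loop
   vertex 4.1 4.1 1.5
   vertex 0.2 4.8 4.2
   vertex 4.7 5.0 2.9
  endloop
 endfacet
 facet normal -0.445 0.467 -0.764
  outer loop
   vertex 4.1 4.1 1.5
   vertex 2.2 0.0 0.1
   vertex 0.2 4.8 4.2
  endloop
 endfacet
 facet normal 0.277 -0.296 0.914
  outer loop
   vertex 0.2 1.4 3.1
   vertex 4.7 5.0 2.9
   vertex 0.2 4.8 4.2
  endloop
 endfacet
 facet normal -0.771 0.196 -0.606
  outer loop
   vertex 0.2 1.4 3.1
   vertex 0.2 4.8 4.2
   vertex 2.2 0.0 0.1
  endloop
 endfacet
 facet normal -0.186 -0.932 0.311
  outer loop
   vertex 0.2 1.4 3.1
   vertex 2.2 0.0 0.1
   vertex 2.2 0.3 1.0
  endloop
 endfacet
 facet normal 0.358 -0.400 0.844
  outer loop
   vertex 4.0 1.0 1.3
   vertex 4.7 5.0 2.9
   vertex 0.2 1.4 3.1
  endloop
 endfacet
 facet normal 0.202 -0.775 0.598
  outer loop
   vertex 4.0 1.0 1.3
   vertex 0.2 1.4 3.1
   vertex 2.2 0.3 1.0
  endloop
 endfacet
 facet normal 0.302 -0.905 0.302
  outer loop
   vertex 4.0 1.0 1.3
   vertex 2.2 0.3 1.0
   vertex 2.2 0.0 0.1
  endloop
 endfacet
 facet normal 0.920 -0.004 -0.392
  outer loop
   vertex 4.0 1.0 1.3
   vertex 4.1 4.1 1.5
   vertex 4.7 5.0 2.9
  endloop
 endfacet
 facet normal 0.540 0.037 -0.841
  outer loop
   vertex 4.0 1.0 1.3
   vertex 2.2 0.0 0.1
   vertex 4.1 4.1 1.5
  endloop
 endfacet
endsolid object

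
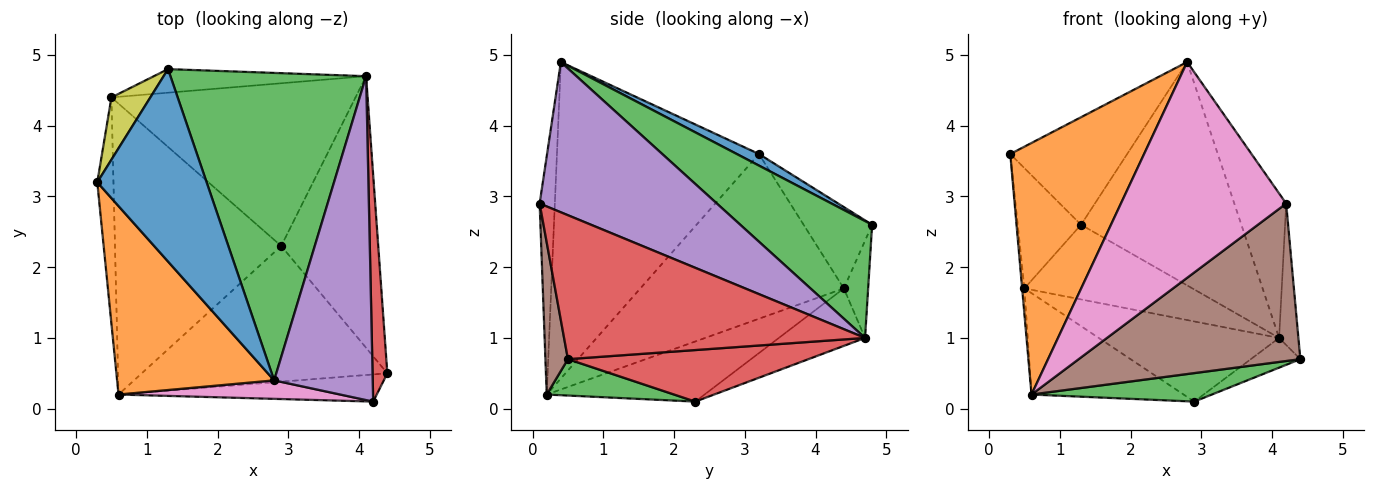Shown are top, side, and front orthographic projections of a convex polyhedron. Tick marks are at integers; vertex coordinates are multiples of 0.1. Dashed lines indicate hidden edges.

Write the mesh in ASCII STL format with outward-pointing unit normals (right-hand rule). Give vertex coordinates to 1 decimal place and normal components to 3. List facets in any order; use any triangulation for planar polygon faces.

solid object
 facet normal 0.092 0.486 0.869
  outer loop
   vertex 2.8 0.4 4.9
   vertex 1.3 4.8 2.6
   vertex 0.3 3.2 3.6
  endloop
 endfacet
 facet normal -0.770 -0.510 0.382
  outer loop
   vertex 0.6 0.2 0.2
   vertex 2.8 0.4 4.9
   vertex 0.3 3.2 3.6
  endloop
 endfacet
 facet normal 0.435 0.529 0.728
  outer loop
   vertex 4.1 4.7 1.0
   vertex 1.3 4.8 2.6
   vertex 2.8 0.4 4.9
  endloop
 endfacet
 facet normal 0.993 0.064 0.102
  outer loop
   vertex 4.2 0.1 2.9
   vertex 4.4 0.5 0.7
   vertex 4.1 4.7 1.0
  endloop
 endfacet
 facet normal 0.812 0.238 0.533
  outer loop
   vertex 4.2 0.1 2.9
   vertex 4.1 4.7 1.0
   vertex 2.8 0.4 4.9
  endloop
 endfacet
 facet normal 0.100 -0.981 -0.169
  outer loop
   vertex 4.2 0.1 2.9
   vertex 0.6 0.2 0.2
   vertex 4.4 0.5 0.7
  endloop
 endfacet
 facet normal -0.091 -0.992 0.085
  outer loop
   vertex 4.2 0.1 2.9
   vertex 2.8 0.4 4.9
   vertex 0.6 0.2 0.2
  endloop
 endfacet
 facet normal -0.137 0.945 -0.298
  outer loop
   vertex 0.5 4.4 1.7
   vertex 1.3 4.8 2.6
   vertex 4.1 4.7 1.0
  endloop
 endfacet
 facet normal -0.693 0.640 0.331
  outer loop
   vertex 0.5 4.4 1.7
   vertex 0.3 3.2 3.6
   vertex 1.3 4.8 2.6
  endloop
 endfacet
 facet normal -0.995 0.011 -0.098
  outer loop
   vertex 0.5 4.4 1.7
   vertex 0.6 0.2 0.2
   vertex 0.3 3.2 3.6
  endloop
 endfacet
 facet normal -0.323 0.311 -0.894
  outer loop
   vertex 2.9 2.3 0.1
   vertex 0.6 0.2 0.2
   vertex 0.5 4.4 1.7
  endloop
 endfacet
 facet normal -0.207 0.432 -0.878
  outer loop
   vertex 2.9 2.3 0.1
   vertex 0.5 4.4 1.7
   vertex 4.1 4.7 1.0
  endloop
 endfacet
 facet normal 0.143 -0.203 -0.969
  outer loop
   vertex 2.9 2.3 0.1
   vertex 4.4 0.5 0.7
   vertex 0.6 0.2 0.2
  endloop
 endfacet
 facet normal 0.467 0.096 -0.879
  outer loop
   vertex 2.9 2.3 0.1
   vertex 4.1 4.7 1.0
   vertex 4.4 0.5 0.7
  endloop
 endfacet
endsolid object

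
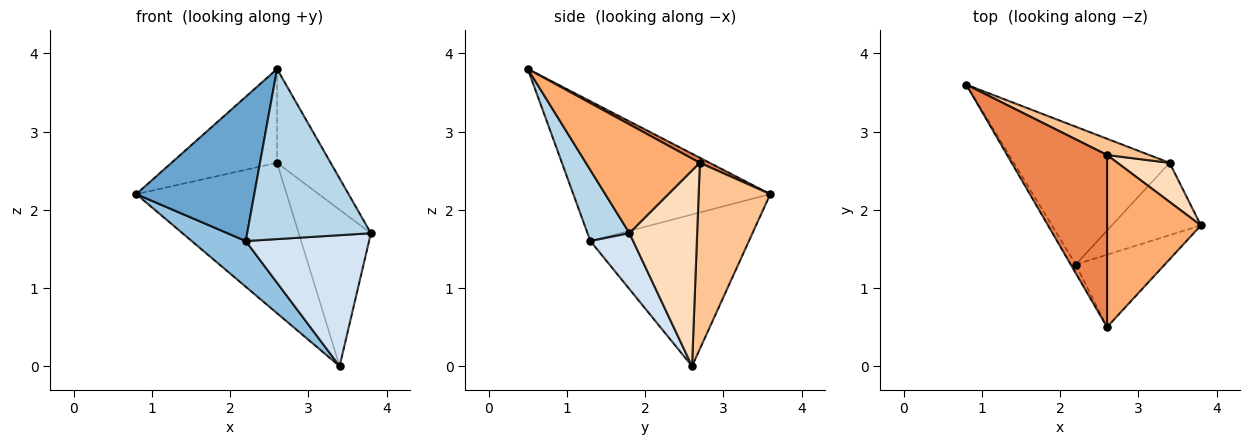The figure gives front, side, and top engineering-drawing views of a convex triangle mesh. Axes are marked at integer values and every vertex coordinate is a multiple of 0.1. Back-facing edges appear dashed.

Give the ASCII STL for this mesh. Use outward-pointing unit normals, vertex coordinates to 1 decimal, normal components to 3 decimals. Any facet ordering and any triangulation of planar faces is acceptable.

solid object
 facet normal -0.857 -0.514 -0.031
  outer loop
   vertex 2.2 1.3 1.6
   vertex 2.6 0.5 3.8
   vertex 0.8 3.6 2.2
  endloop
 endfacet
 facet normal -0.679 -0.231 -0.697
  outer loop
   vertex 2.2 1.3 1.6
   vertex 0.8 3.6 2.2
   vertex 3.4 2.6 0.0
  endloop
 endfacet
 facet normal 0.298 -0.878 -0.374
  outer loop
   vertex 2.2 1.3 1.6
   vertex 3.8 1.8 1.7
   vertex 2.6 0.5 3.8
  endloop
 endfacet
 facet normal 0.291 -0.838 -0.463
  outer loop
   vertex 2.2 1.3 1.6
   vertex 3.4 2.6 0.0
   vertex 3.8 1.8 1.7
  endloop
 endfacet
 facet normal 0.044 0.478 0.877
  outer loop
   vertex 2.6 2.7 2.6
   vertex 0.8 3.6 2.2
   vertex 2.6 0.5 3.8
  endloop
 endfacet
 facet normal 0.713 0.336 0.615
  outer loop
   vertex 2.6 2.7 2.6
   vertex 2.6 0.5 3.8
   vertex 3.8 1.8 1.7
  endloop
 endfacet
 facet normal 0.428 0.899 0.097
  outer loop
   vertex 2.6 2.7 2.6
   vertex 3.4 2.6 0.0
   vertex 0.8 3.6 2.2
  endloop
 endfacet
 facet normal 0.673 0.718 0.179
  outer loop
   vertex 2.6 2.7 2.6
   vertex 3.8 1.8 1.7
   vertex 3.4 2.6 0.0
  endloop
 endfacet
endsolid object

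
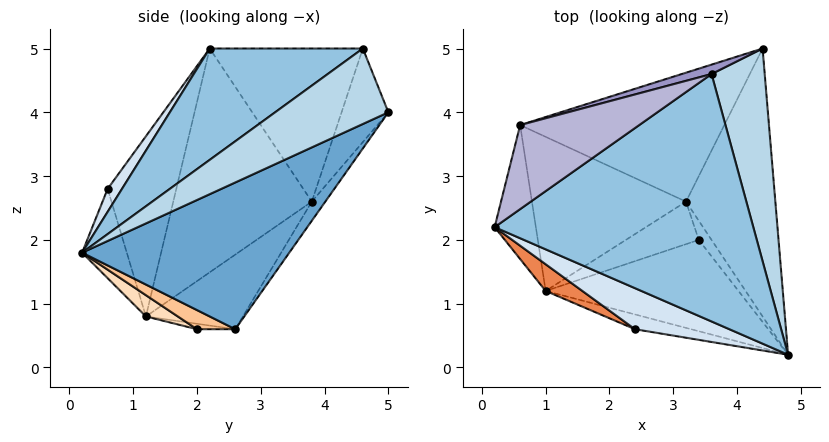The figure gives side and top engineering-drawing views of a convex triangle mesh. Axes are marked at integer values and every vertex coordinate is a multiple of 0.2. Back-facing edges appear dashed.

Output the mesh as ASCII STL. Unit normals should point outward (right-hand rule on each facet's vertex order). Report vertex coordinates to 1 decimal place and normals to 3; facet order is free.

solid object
 facet normal 0.816 0.296 -0.497
  outer loop
   vertex 3.2 2.6 0.6
   vertex 4.4 5.0 4.0
   vertex 4.8 0.2 1.8
  endloop
 endfacet
 facet normal 0.345 -0.489 0.801
  outer loop
   vertex 3.6 4.6 5.0
   vertex 0.2 2.2 5.0
   vertex 4.8 0.2 1.8
  endloop
 endfacet
 facet normal 0.802 -0.192 0.565
  outer loop
   vertex 3.6 4.6 5.0
   vertex 4.8 0.2 1.8
   vertex 4.4 5.0 4.0
  endloop
 endfacet
 facet normal 0.166 -0.711 0.683
  outer loop
   vertex 2.4 0.6 2.8
   vertex 4.8 0.2 1.8
   vertex 0.2 2.2 5.0
  endloop
 endfacet
 facet normal -0.514 -0.851 0.105
  outer loop
   vertex 2.4 0.6 2.8
   vertex 0.2 2.2 5.0
   vertex 1.0 1.2 0.8
  endloop
 endfacet
 facet normal -0.218 -0.966 -0.137
  outer loop
   vertex 2.4 0.6 2.8
   vertex 1.0 1.2 0.8
   vertex 4.8 0.2 1.8
  endloop
 endfacet
 facet normal 0.802 0.267 -0.535
  outer loop
   vertex 3.4 2.0 0.6
   vertex 3.2 2.6 0.6
   vertex 4.8 0.2 1.8
  endloop
 endfacet
 facet normal 0.095 -0.500 -0.861
  outer loop
   vertex 3.4 2.0 0.6
   vertex 4.8 0.2 1.8
   vertex 1.0 1.2 0.8
  endloop
 endfacet
 facet normal -0.075 -0.025 -0.997
  outer loop
   vertex 3.4 2.0 0.6
   vertex 1.0 1.2 0.8
   vertex 3.2 2.6 0.6
  endloop
 endfacet
 facet normal -0.381 0.486 -0.787
  outer loop
   vertex 0.6 3.8 2.6
   vertex 3.2 2.6 0.6
   vertex 1.0 1.2 0.8
  endloop
 endfacet
 facet normal -0.053 0.825 -0.563
  outer loop
   vertex 0.6 3.8 2.6
   vertex 4.4 5.0 4.0
   vertex 3.2 2.6 0.6
  endloop
 endfacet
 facet normal -0.983 -0.026 -0.181
  outer loop
   vertex 0.6 3.8 2.6
   vertex 1.0 1.2 0.8
   vertex 0.2 2.2 5.0
  endloop
 endfacet
 facet normal -0.335 0.936 0.107
  outer loop
   vertex 0.6 3.8 2.6
   vertex 3.6 4.6 5.0
   vertex 4.4 5.0 4.0
  endloop
 endfacet
 facet normal -0.526 0.745 0.409
  outer loop
   vertex 0.6 3.8 2.6
   vertex 0.2 2.2 5.0
   vertex 3.6 4.6 5.0
  endloop
 endfacet
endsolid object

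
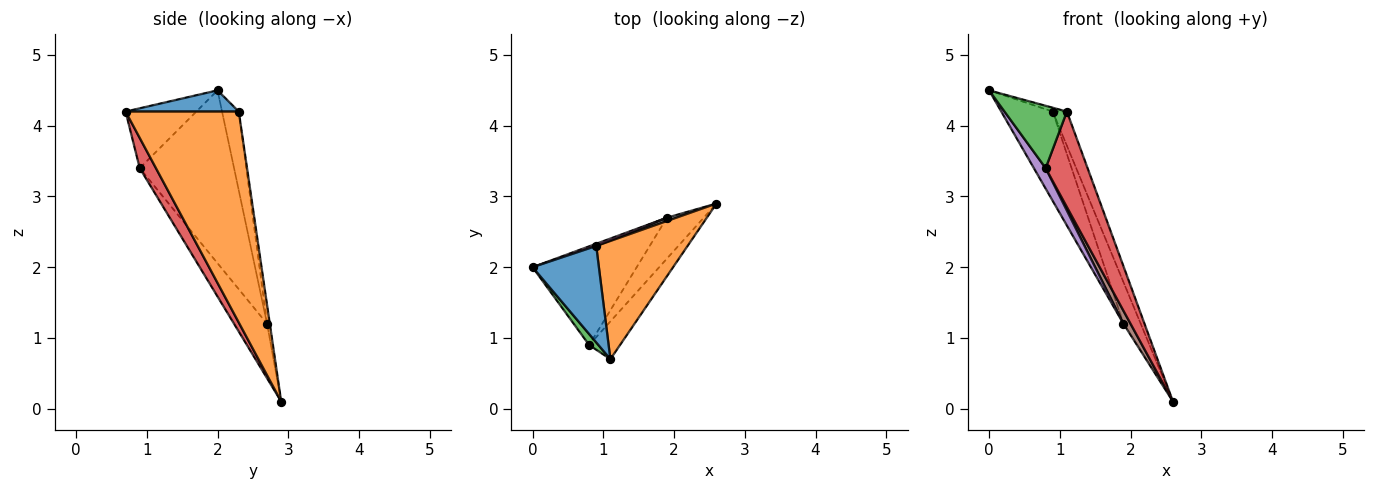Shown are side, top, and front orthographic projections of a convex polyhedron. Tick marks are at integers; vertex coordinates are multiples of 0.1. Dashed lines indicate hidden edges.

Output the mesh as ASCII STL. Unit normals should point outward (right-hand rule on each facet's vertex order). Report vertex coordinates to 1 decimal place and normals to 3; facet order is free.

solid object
 facet normal 0.305 0.038 0.952
  outer loop
   vertex 0.9 2.3 4.2
   vertex 0.0 2.0 4.5
   vertex 1.1 0.7 4.2
  endloop
 endfacet
 facet normal 0.912 0.114 0.395
  outer loop
   vertex 0.9 2.3 4.2
   vertex 1.1 0.7 4.2
   vertex 2.6 2.9 0.1
  endloop
 endfacet
 facet normal -0.745 -0.657 0.115
  outer loop
   vertex 0.8 0.9 3.4
   vertex 1.1 0.7 4.2
   vertex 0.0 2.0 4.5
  endloop
 endfacet
 facet normal 0.339 -0.875 -0.346
  outer loop
   vertex 0.8 0.9 3.4
   vertex 2.6 2.9 0.1
   vertex 1.1 0.7 4.2
  endloop
 endfacet
 facet normal -0.852 -0.106 -0.513
  outer loop
   vertex 1.9 2.7 1.2
   vertex 0.8 0.9 3.4
   vertex 0.0 2.0 4.5
  endloop
 endfacet
 facet normal -0.816 -0.175 -0.551
  outer loop
   vertex 1.9 2.7 1.2
   vertex 2.6 2.9 0.1
   vertex 0.8 0.9 3.4
  endloop
 endfacet
 facet normal -0.309 0.951 0.024
  outer loop
   vertex 1.9 2.7 1.2
   vertex 0.0 2.0 4.5
   vertex 0.9 2.3 4.2
  endloop
 endfacet
 facet normal -0.157 0.984 0.079
  outer loop
   vertex 1.9 2.7 1.2
   vertex 0.9 2.3 4.2
   vertex 2.6 2.9 0.1
  endloop
 endfacet
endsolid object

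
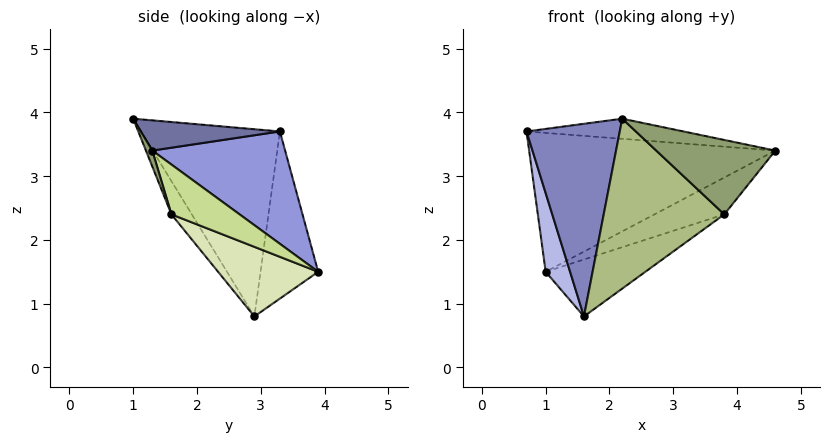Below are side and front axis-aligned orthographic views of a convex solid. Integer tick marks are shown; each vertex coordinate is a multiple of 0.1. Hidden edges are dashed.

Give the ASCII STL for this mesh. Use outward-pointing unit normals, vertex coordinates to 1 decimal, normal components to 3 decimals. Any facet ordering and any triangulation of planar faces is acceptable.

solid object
 facet normal 0.176 0.199 0.964
  outer loop
   vertex 2.2 1.0 3.9
   vertex 4.6 1.3 3.4
   vertex 0.7 3.3 3.7
  endloop
 endfacet
 facet normal -0.817 -0.548 -0.178
  outer loop
   vertex 1.6 2.9 0.8
   vertex 2.2 1.0 3.9
   vertex 0.7 3.3 3.7
  endloop
 endfacet
 facet normal 0.454 0.842 0.292
  outer loop
   vertex 1.0 3.9 1.5
   vertex 0.7 3.3 3.7
   vertex 4.6 1.3 3.4
  endloop
 endfacet
 facet normal -0.897 -0.380 -0.226
  outer loop
   vertex 1.0 3.9 1.5
   vertex 1.6 2.9 0.8
   vertex 0.7 3.3 3.7
  endloop
 endfacet
 facet normal 0.051 -0.945 -0.324
  outer loop
   vertex 3.8 1.6 2.4
   vertex 4.6 1.3 3.4
   vertex 2.2 1.0 3.9
  endloop
 endfacet
 facet normal -0.145 -0.856 -0.497
  outer loop
   vertex 3.8 1.6 2.4
   vertex 2.2 1.0 3.9
   vertex 1.6 2.9 0.8
  endloop
 endfacet
 facet normal 0.660 0.677 -0.325
  outer loop
   vertex 3.8 1.6 2.4
   vertex 1.0 3.9 1.5
   vertex 4.6 1.3 3.4
  endloop
 endfacet
 facet normal 0.658 0.655 -0.372
  outer loop
   vertex 3.8 1.6 2.4
   vertex 1.6 2.9 0.8
   vertex 1.0 3.9 1.5
  endloop
 endfacet
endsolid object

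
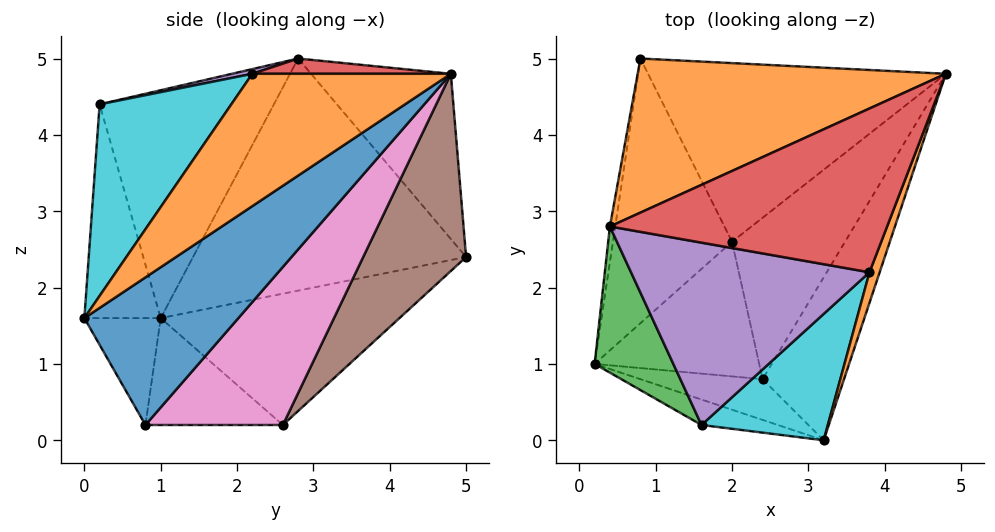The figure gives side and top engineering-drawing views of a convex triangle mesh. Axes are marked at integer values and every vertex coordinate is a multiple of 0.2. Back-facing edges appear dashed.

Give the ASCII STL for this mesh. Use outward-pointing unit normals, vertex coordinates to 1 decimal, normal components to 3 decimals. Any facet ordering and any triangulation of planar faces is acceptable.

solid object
 facet normal -0.988 0.153 -0.023
  outer loop
   vertex 0.4 2.8 5.0
   vertex 0.8 5.0 2.4
   vertex 0.2 1.0 1.6
  endloop
 endfacet
 facet normal -0.313 0.748 0.585
  outer loop
   vertex 0.4 2.8 5.0
   vertex 4.8 4.8 4.8
   vertex 0.8 5.0 2.4
  endloop
 endfacet
 facet normal -0.841 -0.455 0.291
  outer loop
   vertex 1.6 0.2 4.4
   vertex 0.4 2.8 5.0
   vertex 0.2 1.0 1.6
  endloop
 endfacet
 facet normal 0.055 -0.021 0.998
  outer loop
   vertex 3.8 2.2 4.8
   vertex 4.8 4.8 4.8
   vertex 0.4 2.8 5.0
  endloop
 endfacet
 facet normal 0.019 -0.216 0.976
  outer loop
   vertex 3.8 2.2 4.8
   vertex 0.4 2.8 5.0
   vertex 1.6 0.2 4.4
  endloop
 endfacet
 facet normal 0.383 0.721 -0.578
  outer loop
   vertex 2.0 2.6 0.2
   vertex 0.8 5.0 2.4
   vertex 4.8 4.8 4.8
  endloop
 endfacet
 facet normal 0.800 0.178 -0.572
  outer loop
   vertex 2.0 2.6 0.2
   vertex 4.8 4.8 4.8
   vertex 2.4 0.8 0.2
  endloop
 endfacet
 facet normal -0.719 0.238 -0.652
  outer loop
   vertex 2.0 2.6 0.2
   vertex 0.2 1.0 1.6
   vertex 0.8 5.0 2.4
  endloop
 endfacet
 facet normal -0.541 -0.120 -0.833
  outer loop
   vertex 2.0 2.6 0.2
   vertex 2.4 0.8 0.2
   vertex 0.2 1.0 1.6
  endloop
 endfacet
 facet normal 0.582 -0.717 0.384
  outer loop
   vertex 3.2 0.0 1.6
   vertex 3.8 2.2 4.8
   vertex 1.6 0.2 4.4
  endloop
 endfacet
 facet normal 0.875 0.030 -0.483
  outer loop
   vertex 3.2 0.0 1.6
   vertex 2.4 0.8 0.2
   vertex 4.8 4.8 4.8
  endloop
 endfacet
 facet normal 0.931 -0.358 0.072
  outer loop
   vertex 3.2 0.0 1.6
   vertex 4.8 4.8 4.8
   vertex 3.8 2.2 4.8
  endloop
 endfacet
 facet normal -0.314 -0.943 -0.112
  outer loop
   vertex 3.2 0.0 1.6
   vertex 1.6 0.2 4.4
   vertex 0.2 1.0 1.6
  endloop
 endfacet
 facet normal -0.297 -0.892 -0.340
  outer loop
   vertex 3.2 0.0 1.6
   vertex 0.2 1.0 1.6
   vertex 2.4 0.8 0.2
  endloop
 endfacet
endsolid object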